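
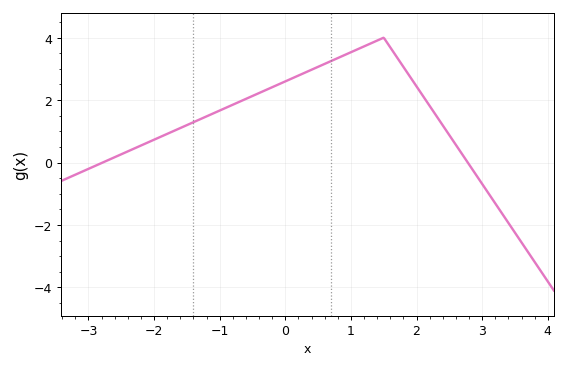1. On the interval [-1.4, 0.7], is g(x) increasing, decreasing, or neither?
increasing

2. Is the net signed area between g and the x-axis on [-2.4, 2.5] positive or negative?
positive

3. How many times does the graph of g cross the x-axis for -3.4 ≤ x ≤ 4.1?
2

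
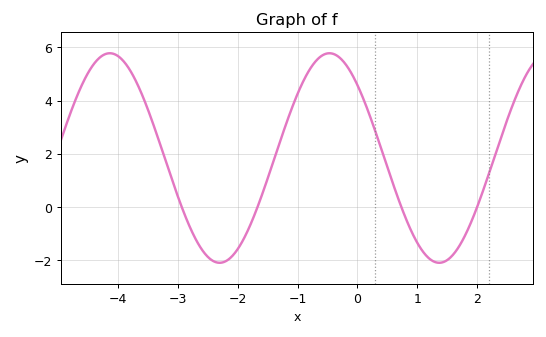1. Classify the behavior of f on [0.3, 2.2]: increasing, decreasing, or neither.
neither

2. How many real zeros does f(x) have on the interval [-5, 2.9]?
4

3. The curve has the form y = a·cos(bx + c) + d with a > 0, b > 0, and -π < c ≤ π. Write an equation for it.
y = 3.94cos(1.71x + 0.802) + 1.84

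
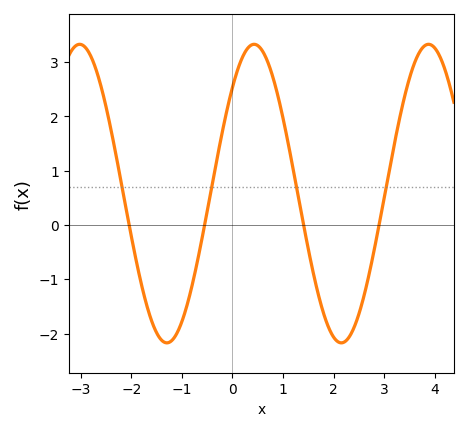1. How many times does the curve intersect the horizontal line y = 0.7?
4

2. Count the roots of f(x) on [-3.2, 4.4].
4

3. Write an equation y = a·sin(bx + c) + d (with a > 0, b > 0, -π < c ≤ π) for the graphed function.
y = 2.75sin(1.82x + 0.792) + 0.58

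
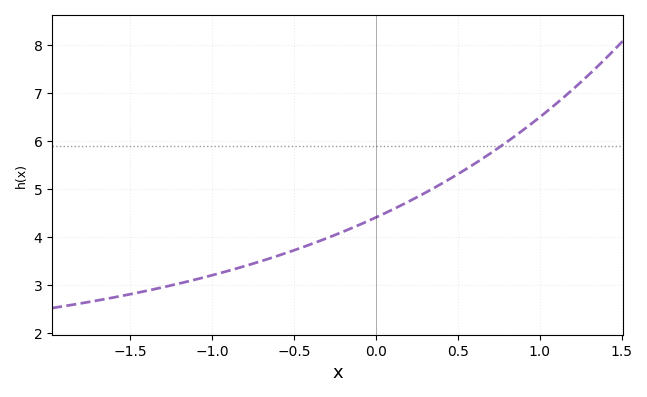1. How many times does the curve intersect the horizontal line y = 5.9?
1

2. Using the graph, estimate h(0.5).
5.3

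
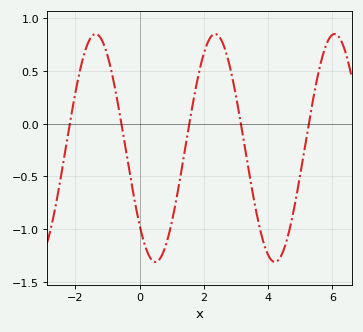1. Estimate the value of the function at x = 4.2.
-1.3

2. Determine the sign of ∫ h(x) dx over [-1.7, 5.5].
negative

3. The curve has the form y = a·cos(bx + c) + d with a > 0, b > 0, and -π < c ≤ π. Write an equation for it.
y = 1.08cos(1.7x + 2.3) - 0.23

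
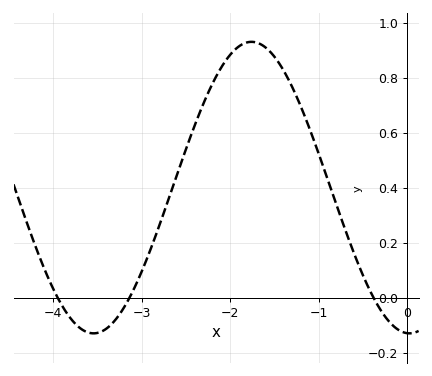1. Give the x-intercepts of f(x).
-3.9, -3.1, -0.4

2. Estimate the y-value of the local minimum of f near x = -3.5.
-0.12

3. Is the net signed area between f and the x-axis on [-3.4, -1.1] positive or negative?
positive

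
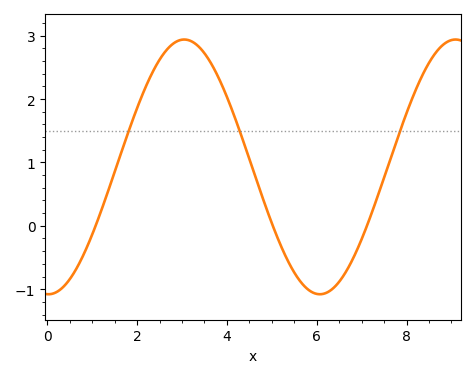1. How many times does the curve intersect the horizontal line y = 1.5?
3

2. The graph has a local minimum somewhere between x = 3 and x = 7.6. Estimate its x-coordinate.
6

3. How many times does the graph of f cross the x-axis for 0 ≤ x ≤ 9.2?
3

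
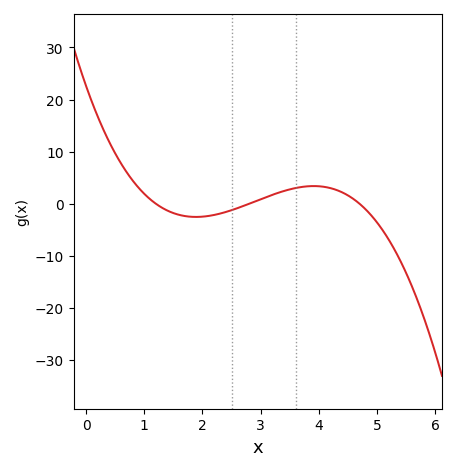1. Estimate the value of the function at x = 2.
-2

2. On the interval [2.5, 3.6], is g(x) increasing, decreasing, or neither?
increasing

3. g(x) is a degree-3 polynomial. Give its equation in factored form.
y = -1.43(x - 1.2)(x - 2.8)(x - 4.7)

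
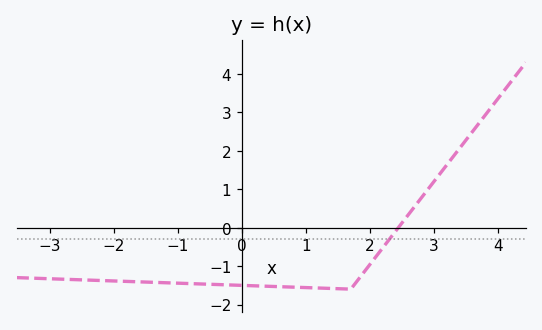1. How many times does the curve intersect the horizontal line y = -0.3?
1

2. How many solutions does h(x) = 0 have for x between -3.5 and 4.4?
1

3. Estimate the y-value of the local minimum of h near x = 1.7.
-1.6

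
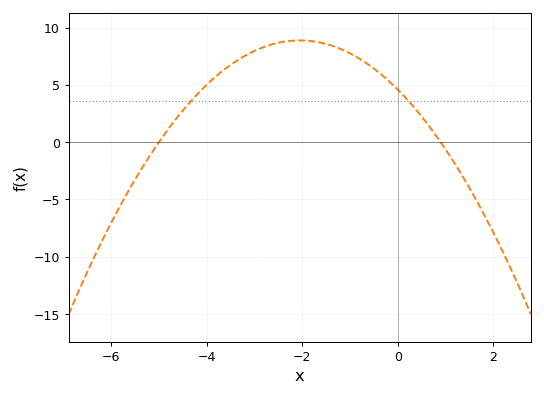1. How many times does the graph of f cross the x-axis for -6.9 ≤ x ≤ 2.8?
2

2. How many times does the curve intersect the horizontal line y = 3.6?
2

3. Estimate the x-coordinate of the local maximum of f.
-2.05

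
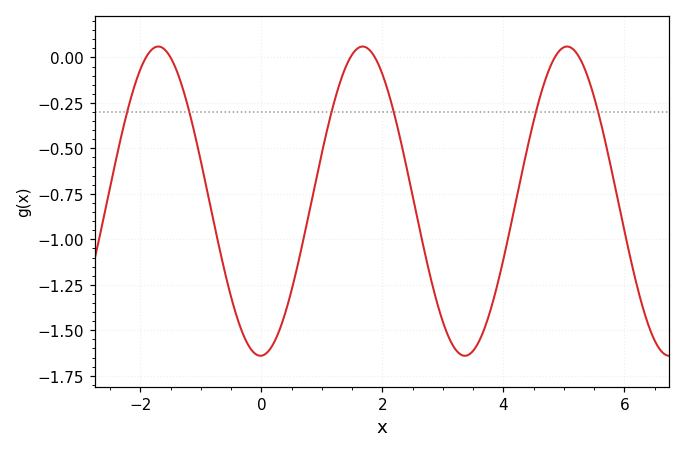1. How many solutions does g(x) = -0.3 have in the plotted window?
6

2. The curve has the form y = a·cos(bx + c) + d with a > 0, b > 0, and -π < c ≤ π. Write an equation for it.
y = 0.85cos(1.86x - 3.11) - 0.79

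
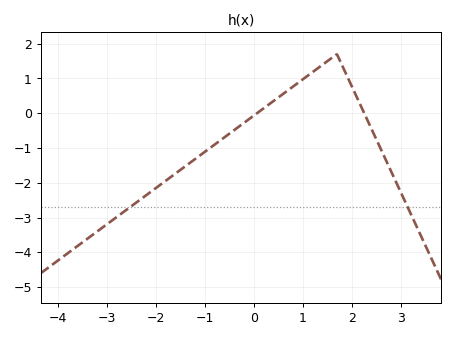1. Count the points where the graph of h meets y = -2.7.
2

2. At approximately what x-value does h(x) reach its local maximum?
1.6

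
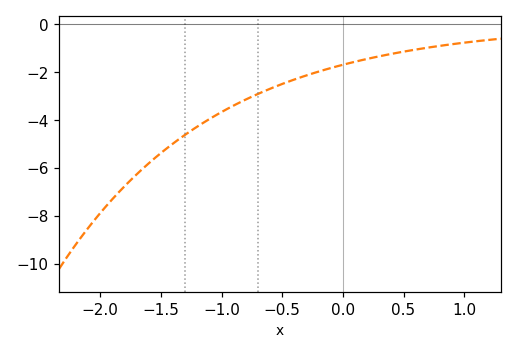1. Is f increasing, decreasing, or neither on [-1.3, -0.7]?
increasing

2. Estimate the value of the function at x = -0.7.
-2.93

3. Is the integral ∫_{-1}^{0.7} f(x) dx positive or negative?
negative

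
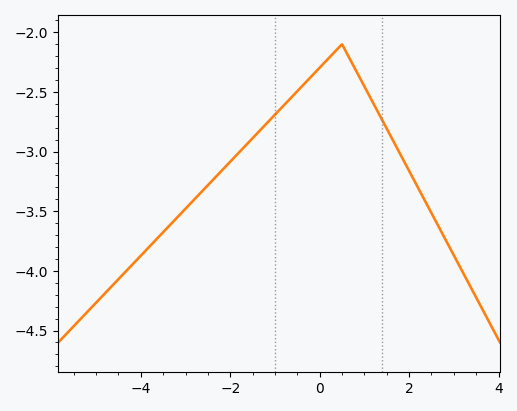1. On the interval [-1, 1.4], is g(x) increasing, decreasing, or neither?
neither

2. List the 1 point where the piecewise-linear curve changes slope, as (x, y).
(0.5, -2.1)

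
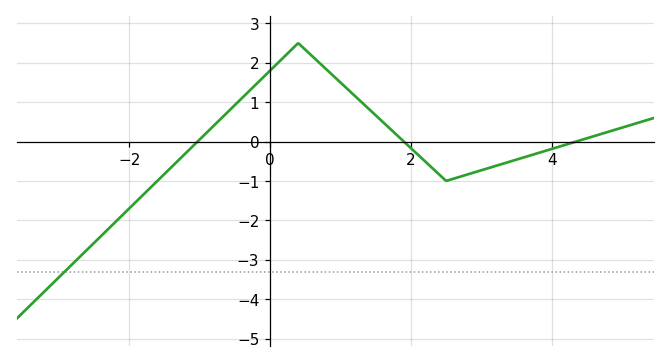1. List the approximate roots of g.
-1.03, 1.9, 4.35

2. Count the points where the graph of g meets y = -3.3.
1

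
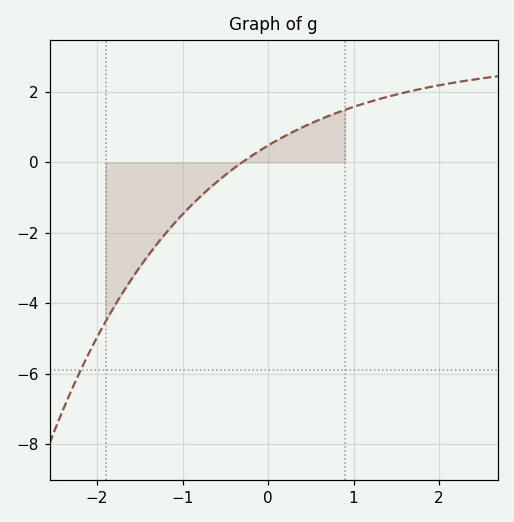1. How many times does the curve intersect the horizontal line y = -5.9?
1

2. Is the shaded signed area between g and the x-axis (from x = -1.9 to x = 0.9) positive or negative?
negative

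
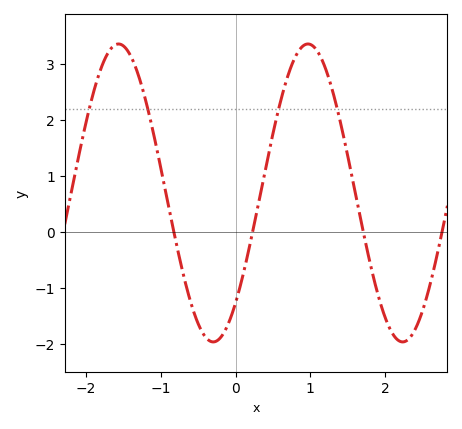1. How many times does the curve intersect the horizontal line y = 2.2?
4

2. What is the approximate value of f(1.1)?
3.22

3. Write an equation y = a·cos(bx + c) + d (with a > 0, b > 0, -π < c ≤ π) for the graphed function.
y = 2.66cos(2.48x - 2.4) + 0.7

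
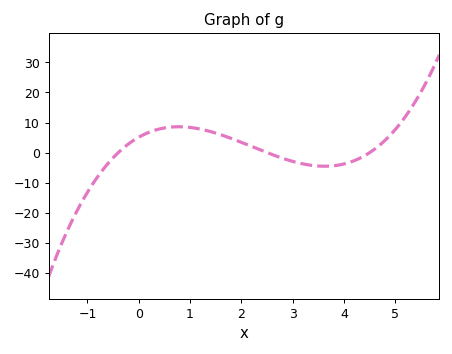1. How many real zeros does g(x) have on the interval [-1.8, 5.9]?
3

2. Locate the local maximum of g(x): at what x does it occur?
0.8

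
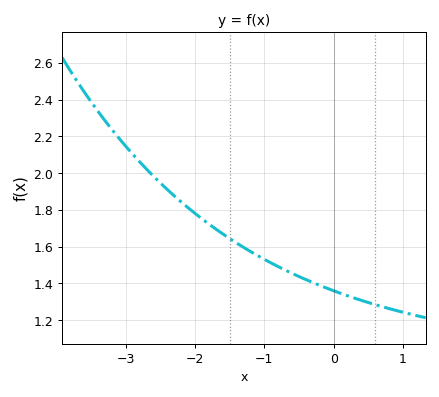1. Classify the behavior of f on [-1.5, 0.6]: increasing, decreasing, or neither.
decreasing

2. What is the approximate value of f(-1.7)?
1.7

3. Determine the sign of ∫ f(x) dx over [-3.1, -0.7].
positive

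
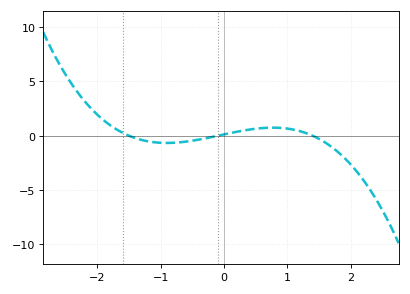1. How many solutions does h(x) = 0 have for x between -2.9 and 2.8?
3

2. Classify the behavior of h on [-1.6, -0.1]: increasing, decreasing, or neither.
neither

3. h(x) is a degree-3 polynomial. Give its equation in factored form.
y = -0.6(x + 1.5)(x + 0.1)(x - 1.4)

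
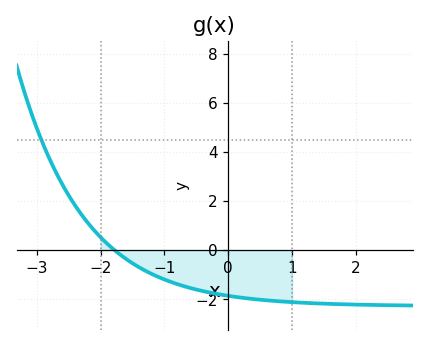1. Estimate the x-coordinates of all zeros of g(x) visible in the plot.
-1.8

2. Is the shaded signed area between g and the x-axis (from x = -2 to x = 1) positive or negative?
negative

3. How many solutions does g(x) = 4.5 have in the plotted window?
1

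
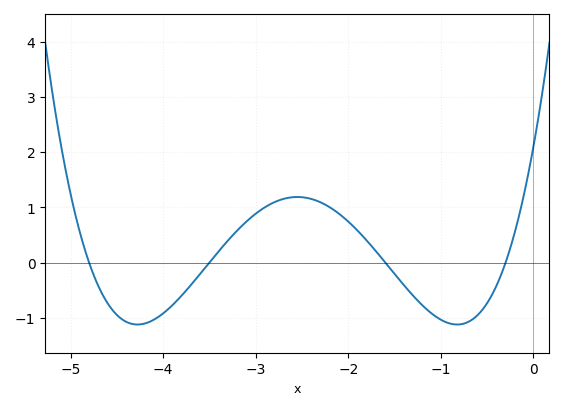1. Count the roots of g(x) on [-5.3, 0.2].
4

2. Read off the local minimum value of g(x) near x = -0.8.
-1.1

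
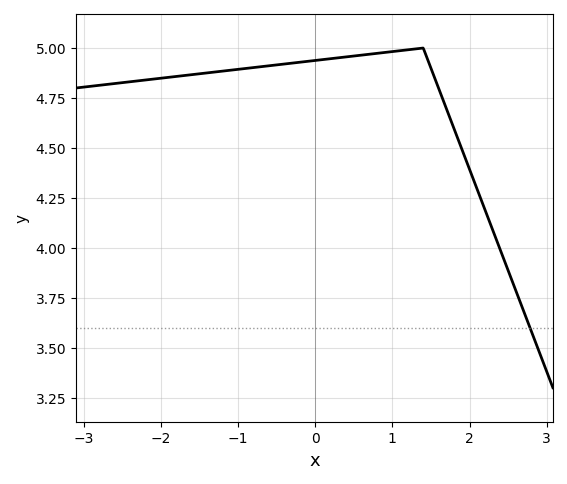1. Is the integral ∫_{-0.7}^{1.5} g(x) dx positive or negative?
positive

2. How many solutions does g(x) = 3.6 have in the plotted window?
1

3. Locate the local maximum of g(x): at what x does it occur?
1.4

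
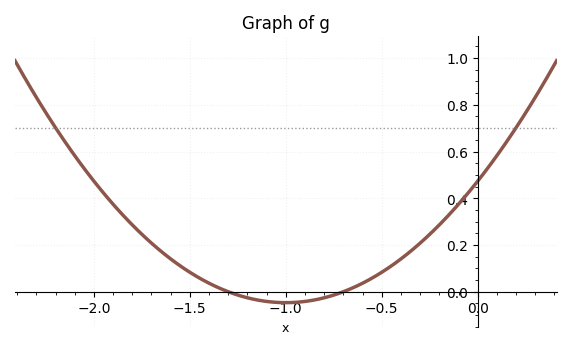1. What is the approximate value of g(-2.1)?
0.58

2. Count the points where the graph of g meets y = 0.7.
2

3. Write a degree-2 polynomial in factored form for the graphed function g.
y = 0.52(x + 1.3)(x + 0.7)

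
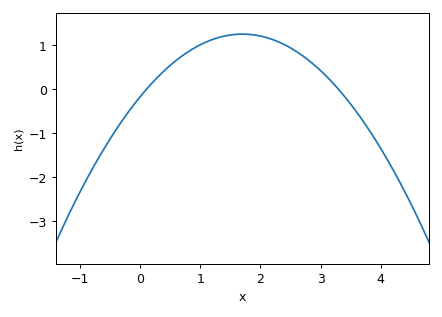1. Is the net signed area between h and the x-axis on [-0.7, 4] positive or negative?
positive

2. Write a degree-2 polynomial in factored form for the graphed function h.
y = -0.49(x - 0.1)(x - 3.3)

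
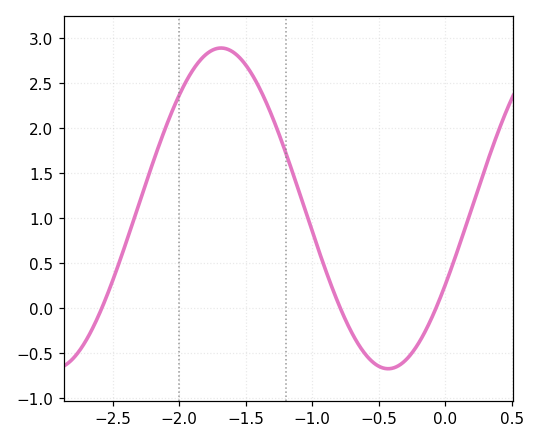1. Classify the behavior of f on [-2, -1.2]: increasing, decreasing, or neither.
neither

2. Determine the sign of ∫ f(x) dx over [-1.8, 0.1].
positive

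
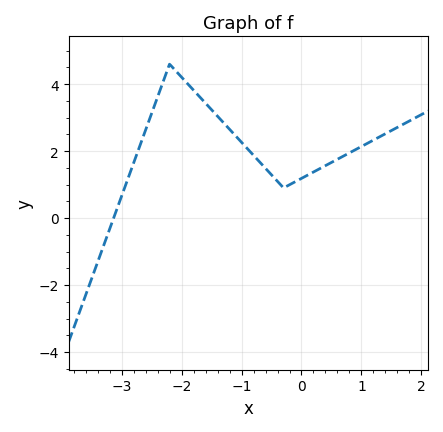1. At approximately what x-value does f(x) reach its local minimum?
-0.3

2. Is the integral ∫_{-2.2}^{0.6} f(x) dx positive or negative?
positive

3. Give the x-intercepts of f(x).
-3.13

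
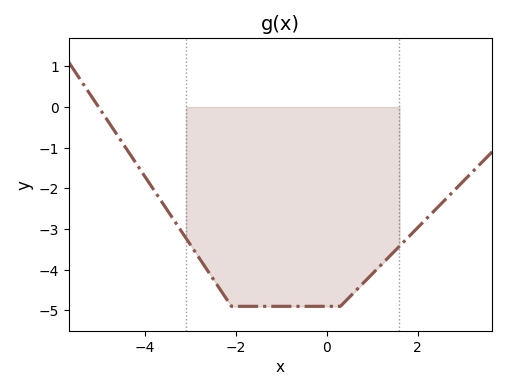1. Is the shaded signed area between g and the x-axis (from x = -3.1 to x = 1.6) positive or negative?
negative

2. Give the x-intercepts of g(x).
-5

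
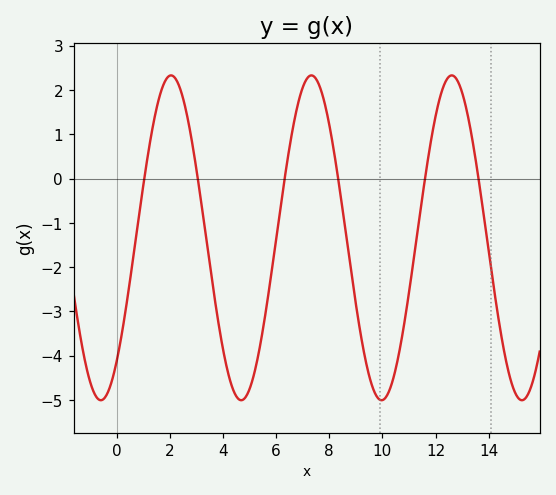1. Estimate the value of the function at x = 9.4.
-4.2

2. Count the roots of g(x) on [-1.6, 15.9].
6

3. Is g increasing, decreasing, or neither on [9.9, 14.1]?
neither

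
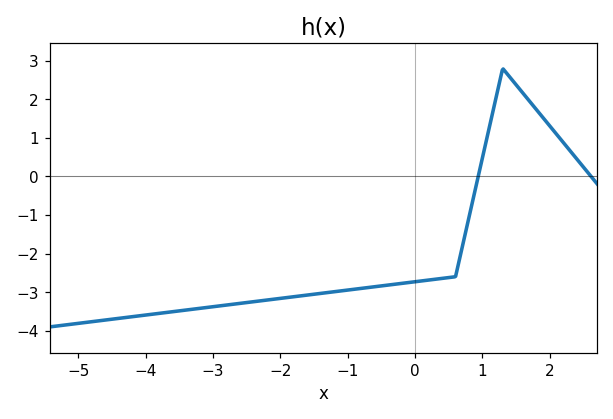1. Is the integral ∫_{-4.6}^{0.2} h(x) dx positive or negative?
negative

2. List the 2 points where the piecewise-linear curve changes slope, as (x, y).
(0.6, -2.6); (1.3, 2.8)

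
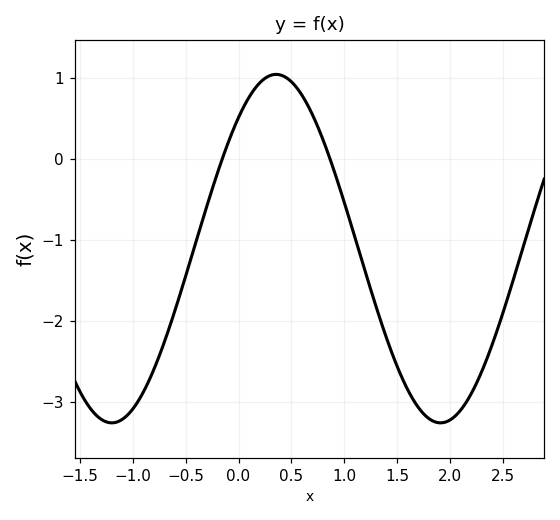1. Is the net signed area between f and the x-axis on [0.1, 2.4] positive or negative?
negative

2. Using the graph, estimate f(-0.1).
0.19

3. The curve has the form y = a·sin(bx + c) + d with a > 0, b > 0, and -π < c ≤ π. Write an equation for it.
y = 2.15sin(2.02x + 0.852) - 1.11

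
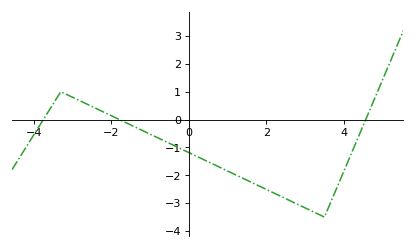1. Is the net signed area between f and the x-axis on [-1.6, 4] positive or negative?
negative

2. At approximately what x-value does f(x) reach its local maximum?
-3.3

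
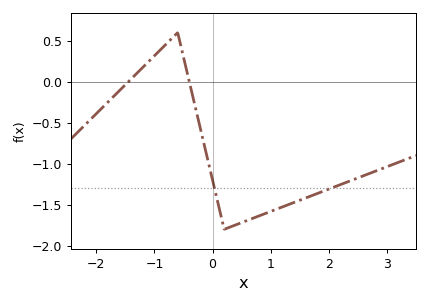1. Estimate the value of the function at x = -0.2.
-0.6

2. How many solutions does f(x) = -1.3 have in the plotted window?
2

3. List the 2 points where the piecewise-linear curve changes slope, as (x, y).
(-0.6, 0.6); (0.2, -1.8)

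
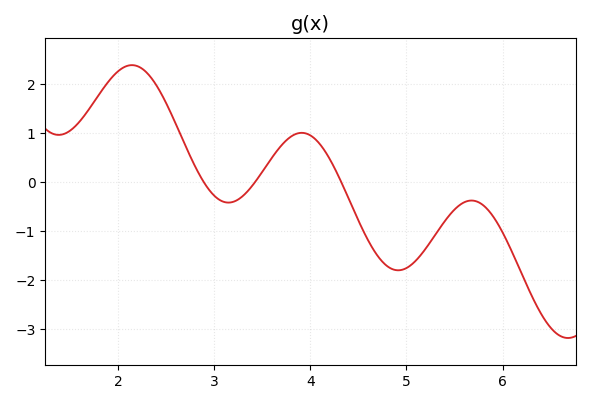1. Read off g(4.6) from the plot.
-1.18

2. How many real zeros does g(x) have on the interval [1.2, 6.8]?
3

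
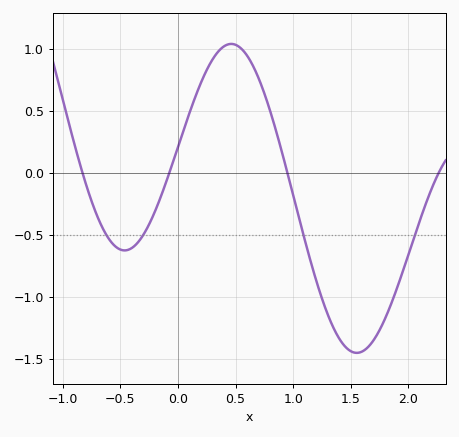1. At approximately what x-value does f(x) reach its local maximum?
0.45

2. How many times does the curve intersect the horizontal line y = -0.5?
4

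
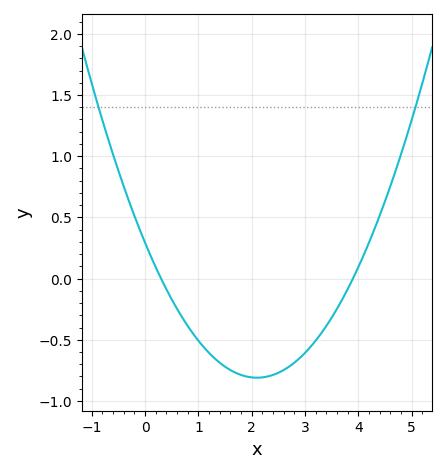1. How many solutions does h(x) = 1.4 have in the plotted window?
2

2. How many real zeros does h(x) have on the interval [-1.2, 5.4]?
2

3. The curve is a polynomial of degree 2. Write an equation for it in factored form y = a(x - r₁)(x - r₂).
y = 0.25(x - 0.3)(x - 3.9)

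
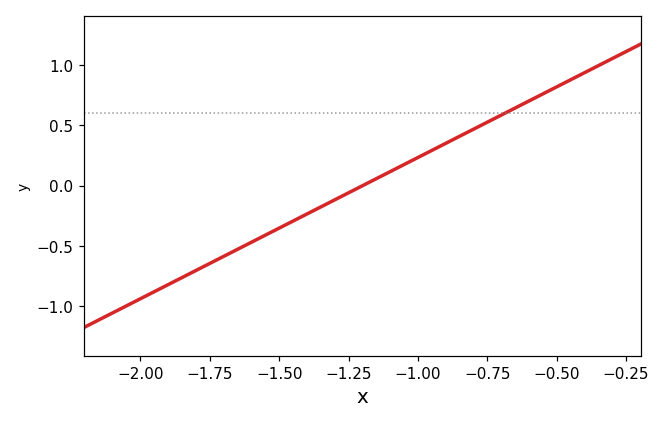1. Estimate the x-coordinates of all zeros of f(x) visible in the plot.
-1.2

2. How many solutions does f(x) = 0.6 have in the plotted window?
1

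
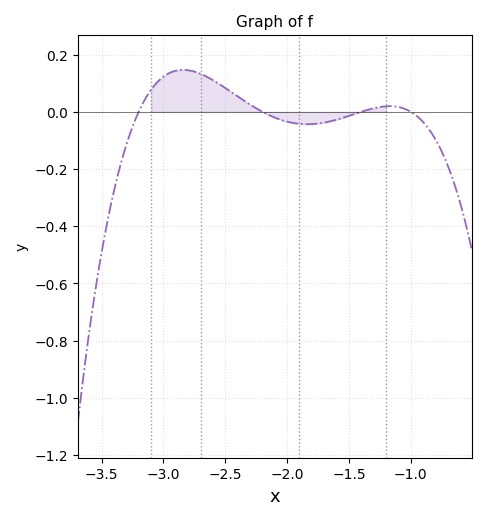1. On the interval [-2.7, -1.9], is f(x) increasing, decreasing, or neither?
decreasing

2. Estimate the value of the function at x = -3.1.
0.08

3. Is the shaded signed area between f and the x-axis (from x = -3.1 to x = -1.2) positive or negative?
positive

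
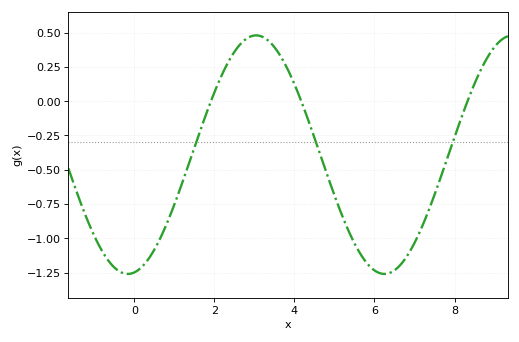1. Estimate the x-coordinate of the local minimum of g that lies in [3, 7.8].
6.2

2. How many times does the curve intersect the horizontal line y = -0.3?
3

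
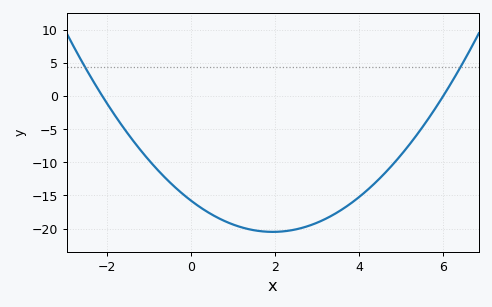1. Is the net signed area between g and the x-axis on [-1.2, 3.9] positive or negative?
negative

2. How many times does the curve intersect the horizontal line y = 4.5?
2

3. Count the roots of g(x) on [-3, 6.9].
2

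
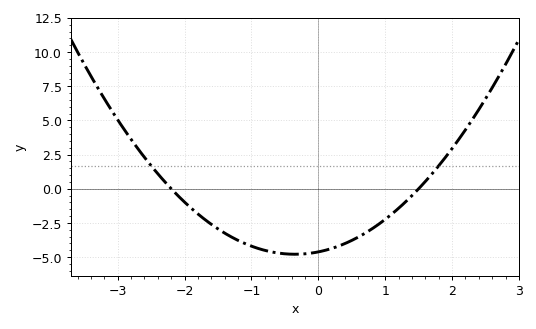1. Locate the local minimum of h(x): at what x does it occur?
-0.4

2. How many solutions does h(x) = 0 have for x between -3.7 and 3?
2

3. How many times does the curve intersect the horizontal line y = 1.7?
2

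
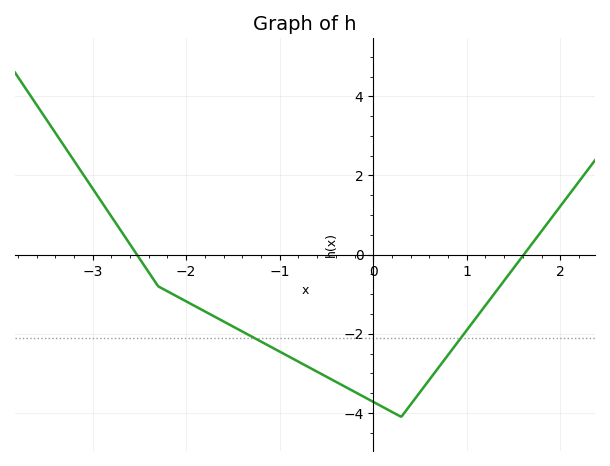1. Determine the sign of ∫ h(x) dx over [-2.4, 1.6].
negative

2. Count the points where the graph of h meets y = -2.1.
2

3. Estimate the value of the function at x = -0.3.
-3.34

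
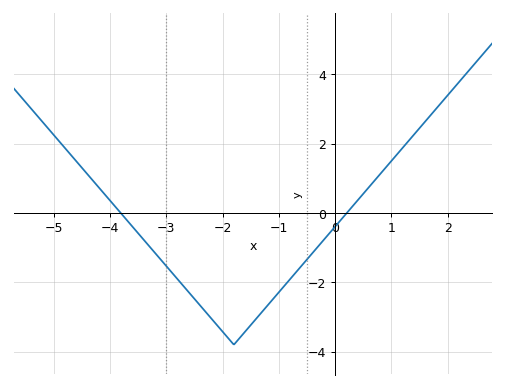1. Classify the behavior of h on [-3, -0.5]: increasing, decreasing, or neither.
neither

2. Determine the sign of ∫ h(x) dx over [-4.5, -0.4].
negative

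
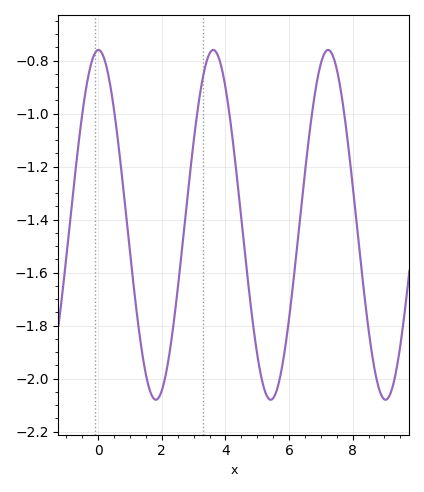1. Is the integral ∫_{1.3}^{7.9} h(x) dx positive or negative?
negative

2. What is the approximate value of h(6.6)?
-1.12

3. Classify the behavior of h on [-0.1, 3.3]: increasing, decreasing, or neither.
neither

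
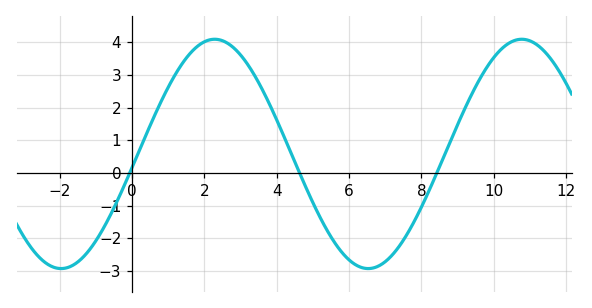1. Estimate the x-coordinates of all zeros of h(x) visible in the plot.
-0.063, 4.63, 8.43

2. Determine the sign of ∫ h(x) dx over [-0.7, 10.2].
positive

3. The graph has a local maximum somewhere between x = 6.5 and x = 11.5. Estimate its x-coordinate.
10.8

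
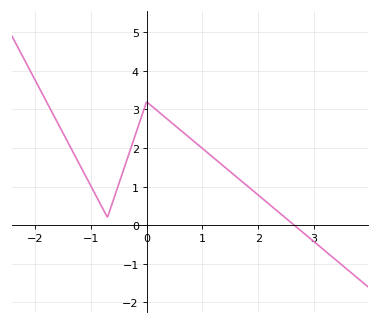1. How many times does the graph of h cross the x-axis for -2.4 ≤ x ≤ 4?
1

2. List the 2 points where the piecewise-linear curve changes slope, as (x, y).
(-0.7, 0.2); (0, 3.2)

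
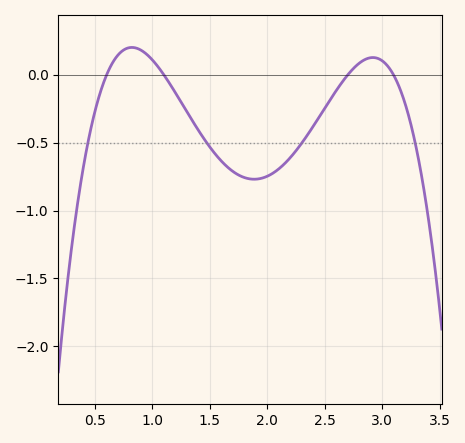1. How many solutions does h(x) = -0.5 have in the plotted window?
4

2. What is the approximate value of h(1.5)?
-0.55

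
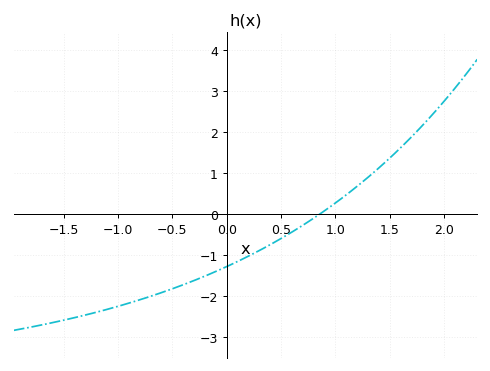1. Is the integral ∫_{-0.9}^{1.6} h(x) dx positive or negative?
negative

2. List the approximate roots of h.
0.9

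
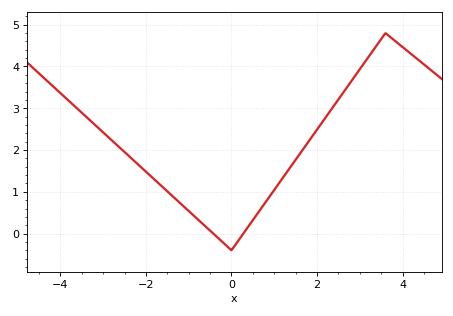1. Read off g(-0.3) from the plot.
-0.118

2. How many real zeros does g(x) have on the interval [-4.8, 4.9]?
2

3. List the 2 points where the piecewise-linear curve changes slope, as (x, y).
(0, -0.4); (3.6, 4.8)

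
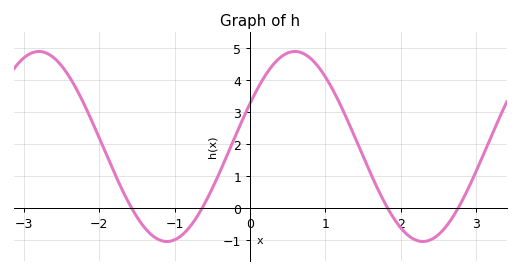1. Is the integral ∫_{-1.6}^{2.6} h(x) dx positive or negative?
positive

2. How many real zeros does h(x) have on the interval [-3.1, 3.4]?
4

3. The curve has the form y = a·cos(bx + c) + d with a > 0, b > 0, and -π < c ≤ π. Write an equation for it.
y = 2.97cos(1.85x - 1.1) + 1.93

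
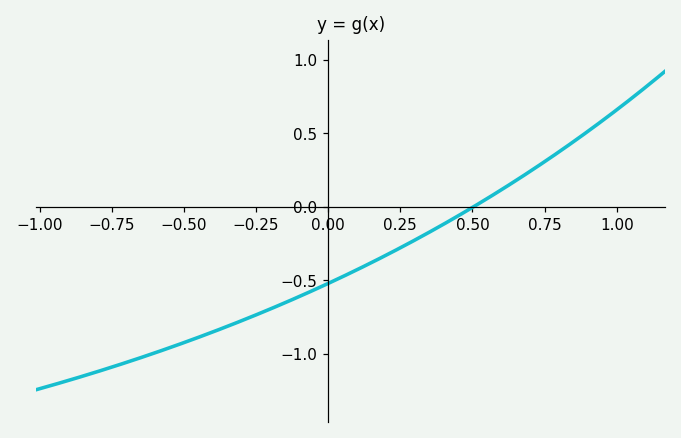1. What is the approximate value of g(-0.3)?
-0.774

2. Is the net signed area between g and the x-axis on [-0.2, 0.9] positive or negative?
negative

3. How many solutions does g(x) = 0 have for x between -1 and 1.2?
1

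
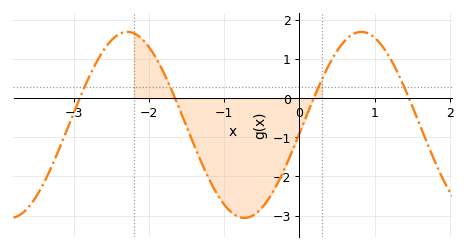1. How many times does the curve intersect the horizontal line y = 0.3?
4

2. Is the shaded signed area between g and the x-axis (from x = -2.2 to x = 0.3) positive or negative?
negative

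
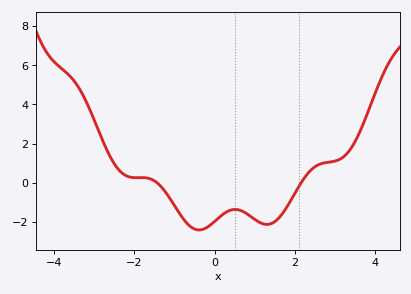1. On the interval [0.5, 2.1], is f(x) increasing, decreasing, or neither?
neither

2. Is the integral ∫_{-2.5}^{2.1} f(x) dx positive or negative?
negative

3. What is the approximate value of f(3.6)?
2.6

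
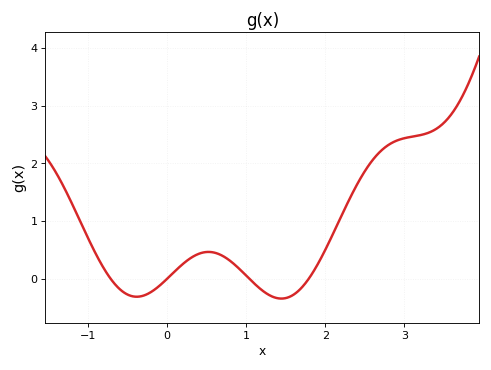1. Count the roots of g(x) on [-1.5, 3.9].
4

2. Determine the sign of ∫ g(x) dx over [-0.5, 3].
positive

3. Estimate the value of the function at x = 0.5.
0.5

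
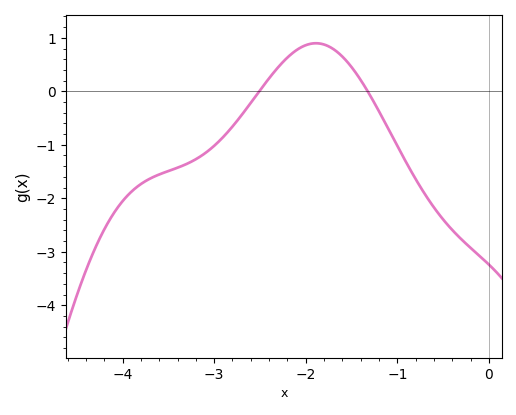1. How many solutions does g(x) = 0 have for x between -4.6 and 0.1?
2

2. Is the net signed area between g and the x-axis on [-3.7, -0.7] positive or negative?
negative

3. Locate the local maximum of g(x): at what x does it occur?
-1.89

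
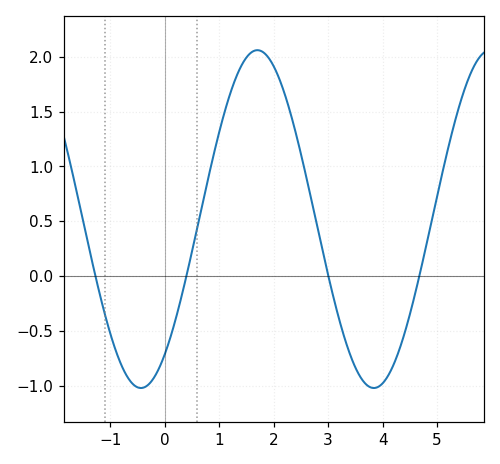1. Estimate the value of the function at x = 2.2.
1.65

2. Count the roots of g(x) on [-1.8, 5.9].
4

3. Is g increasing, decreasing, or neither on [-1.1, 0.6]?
neither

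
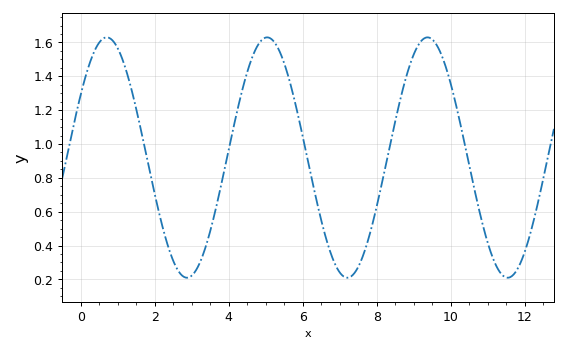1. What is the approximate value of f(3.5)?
0.48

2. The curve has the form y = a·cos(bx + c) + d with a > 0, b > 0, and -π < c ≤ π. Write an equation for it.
y = 0.71cos(1.4x - 1) + 0.92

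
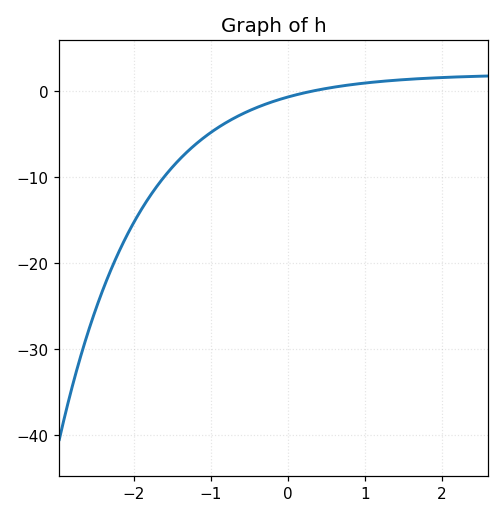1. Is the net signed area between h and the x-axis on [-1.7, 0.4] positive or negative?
negative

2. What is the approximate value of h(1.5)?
1.29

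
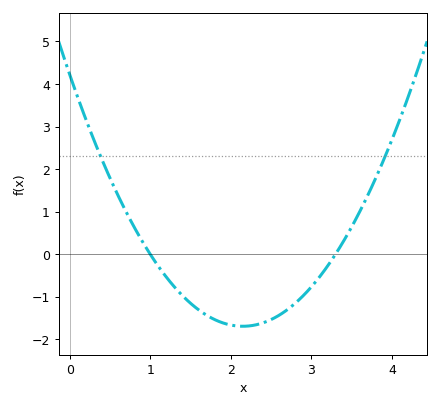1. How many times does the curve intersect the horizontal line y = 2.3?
2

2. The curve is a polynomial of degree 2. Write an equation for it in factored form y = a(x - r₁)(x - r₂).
y = 1.28(x - 1)(x - 3.3)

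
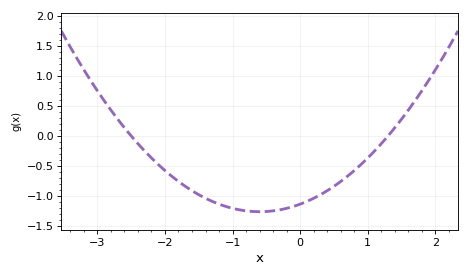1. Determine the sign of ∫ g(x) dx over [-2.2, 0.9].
negative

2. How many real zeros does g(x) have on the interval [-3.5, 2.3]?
2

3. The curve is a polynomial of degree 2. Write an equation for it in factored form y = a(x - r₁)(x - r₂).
y = 0.35(x + 2.5)(x - 1.3)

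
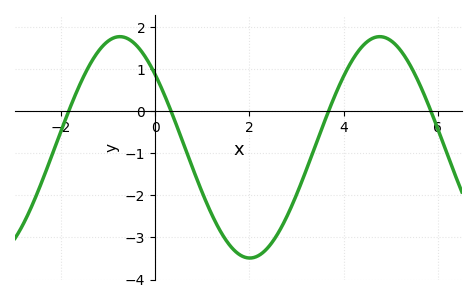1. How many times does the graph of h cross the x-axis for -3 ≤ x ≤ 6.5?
4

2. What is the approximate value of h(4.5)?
1.65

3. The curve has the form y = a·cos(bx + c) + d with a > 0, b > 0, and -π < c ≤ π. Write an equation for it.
y = 2.63cos(1.14x + 0.85) - 0.86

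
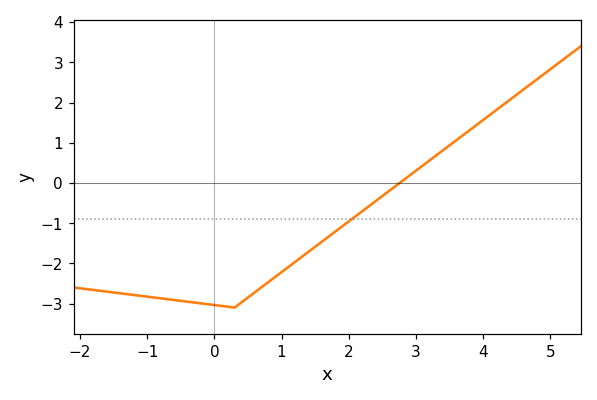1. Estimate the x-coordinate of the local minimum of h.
0.299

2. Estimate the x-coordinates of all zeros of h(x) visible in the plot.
2.76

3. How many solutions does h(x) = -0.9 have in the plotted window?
1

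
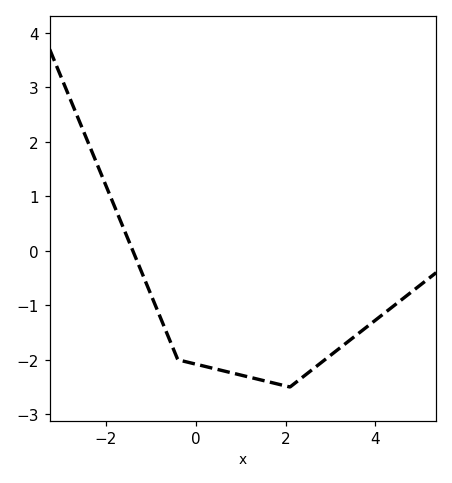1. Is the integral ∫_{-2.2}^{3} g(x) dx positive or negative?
negative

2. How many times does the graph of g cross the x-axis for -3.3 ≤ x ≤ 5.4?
1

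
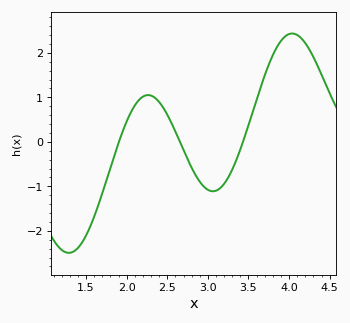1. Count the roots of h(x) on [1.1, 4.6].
3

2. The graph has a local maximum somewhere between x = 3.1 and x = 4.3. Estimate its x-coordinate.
4.04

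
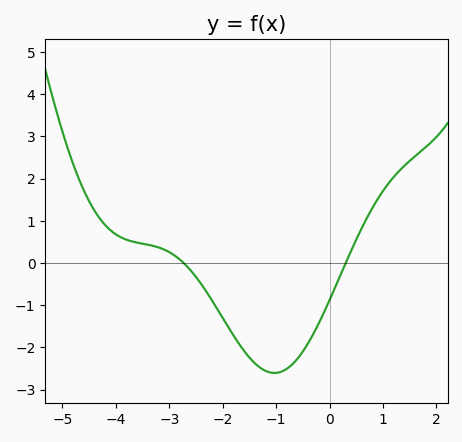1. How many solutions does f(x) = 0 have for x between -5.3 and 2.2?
2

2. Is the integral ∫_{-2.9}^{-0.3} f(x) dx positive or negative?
negative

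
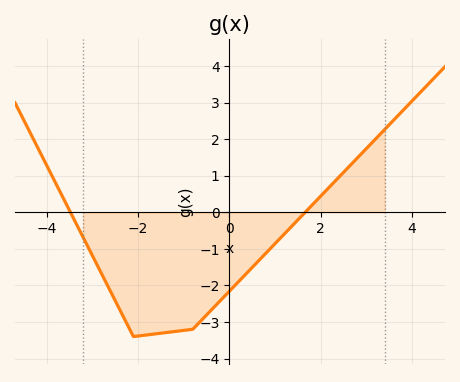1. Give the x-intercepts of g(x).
-3.4, 1.6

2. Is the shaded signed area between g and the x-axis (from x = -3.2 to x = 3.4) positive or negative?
negative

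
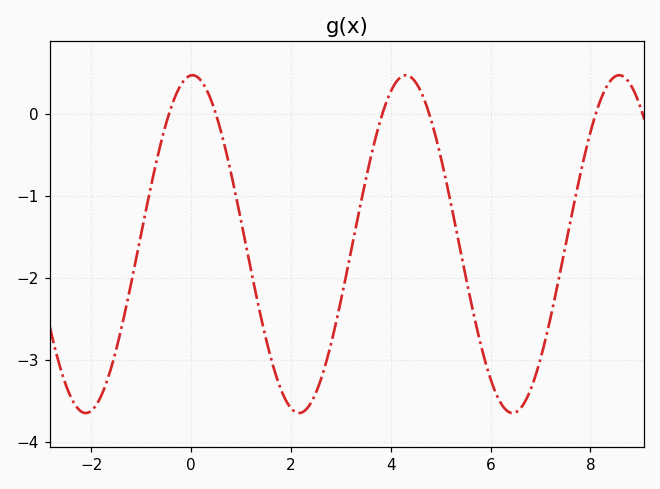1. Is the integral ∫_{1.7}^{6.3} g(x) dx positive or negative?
negative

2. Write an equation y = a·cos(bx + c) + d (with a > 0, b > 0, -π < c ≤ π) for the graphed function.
y = 2.06cos(1.47x - 0.04) - 1.59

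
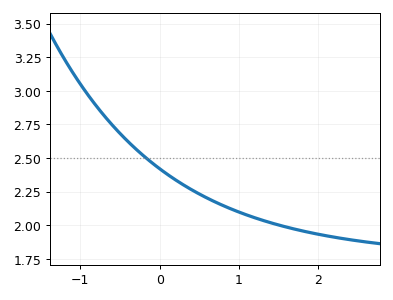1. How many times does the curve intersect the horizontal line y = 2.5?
1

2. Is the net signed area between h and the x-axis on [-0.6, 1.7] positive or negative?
positive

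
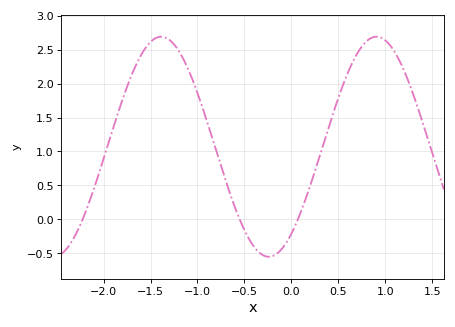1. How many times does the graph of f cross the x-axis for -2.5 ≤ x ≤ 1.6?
3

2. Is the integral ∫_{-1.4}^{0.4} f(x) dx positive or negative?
positive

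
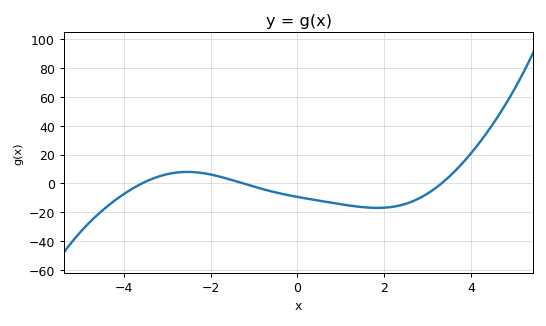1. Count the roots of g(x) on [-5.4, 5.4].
3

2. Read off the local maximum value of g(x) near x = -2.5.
8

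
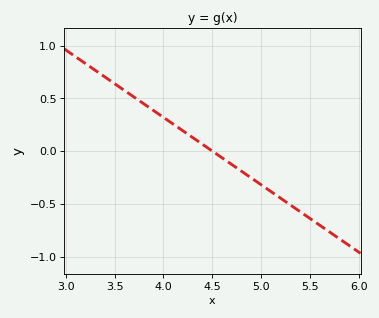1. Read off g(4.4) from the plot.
0.064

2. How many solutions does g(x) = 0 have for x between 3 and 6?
1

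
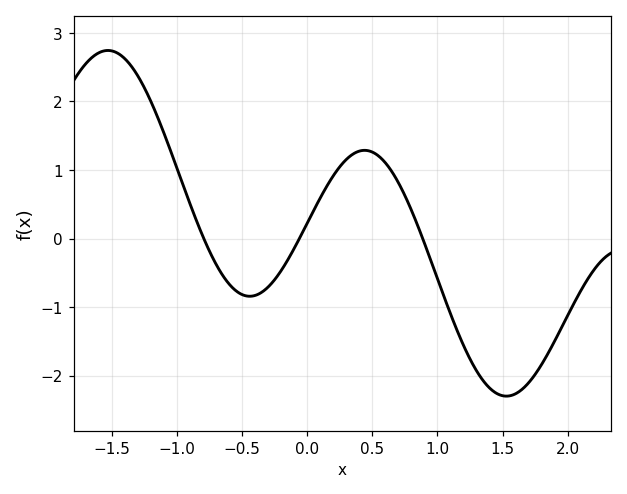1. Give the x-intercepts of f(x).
-0.793, -0.059, 0.887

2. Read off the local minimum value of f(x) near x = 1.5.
-2.3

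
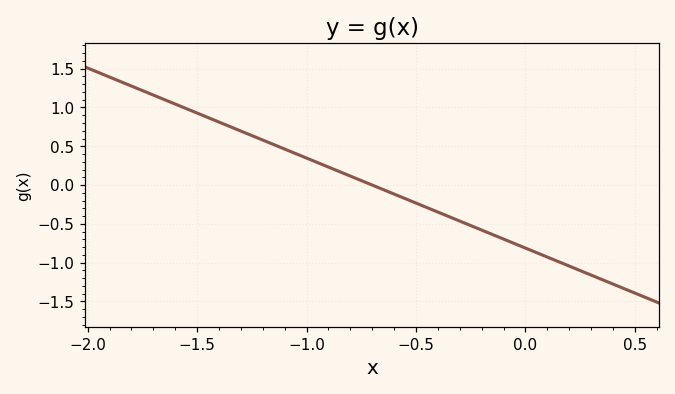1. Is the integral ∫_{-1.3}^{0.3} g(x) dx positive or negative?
negative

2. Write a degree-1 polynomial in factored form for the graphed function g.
y = -1.16(x + 0.7)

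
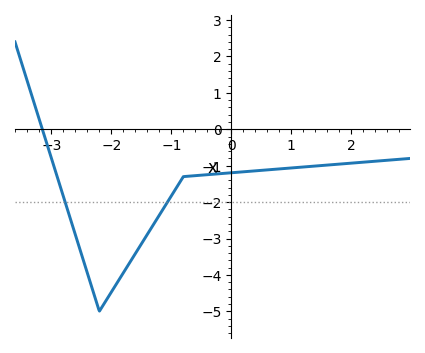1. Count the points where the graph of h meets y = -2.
2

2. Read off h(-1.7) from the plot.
-3.68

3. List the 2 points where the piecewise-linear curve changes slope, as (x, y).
(-2.2, -5); (-0.8, -1.3)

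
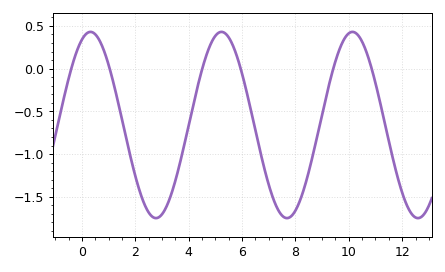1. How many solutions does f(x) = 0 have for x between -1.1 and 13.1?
6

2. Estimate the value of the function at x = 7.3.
-1.62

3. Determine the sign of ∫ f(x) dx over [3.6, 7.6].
negative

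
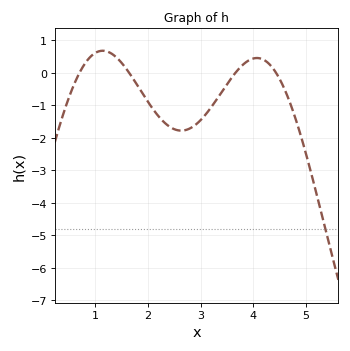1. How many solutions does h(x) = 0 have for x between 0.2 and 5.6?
4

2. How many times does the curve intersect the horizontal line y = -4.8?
1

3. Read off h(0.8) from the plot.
0.272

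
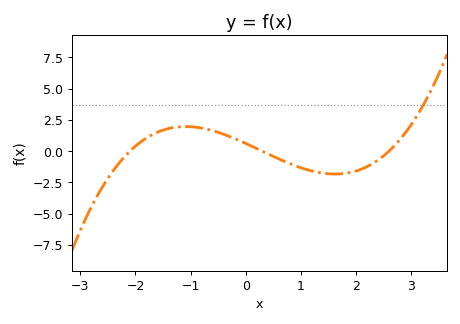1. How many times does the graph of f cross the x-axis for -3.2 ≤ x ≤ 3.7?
3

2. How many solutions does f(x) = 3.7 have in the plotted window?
1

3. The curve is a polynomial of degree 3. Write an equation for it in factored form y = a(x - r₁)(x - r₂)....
y = 0.38(x + 2.1)(x - 0.3)(x - 2.6)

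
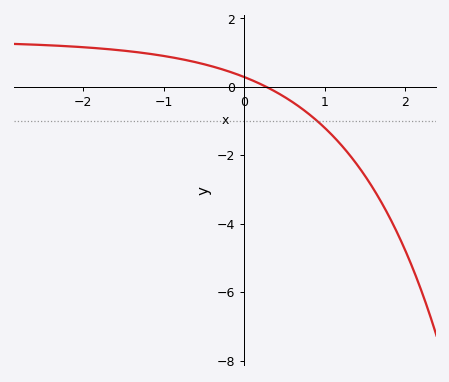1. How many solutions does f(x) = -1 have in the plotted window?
1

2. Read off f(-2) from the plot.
1.15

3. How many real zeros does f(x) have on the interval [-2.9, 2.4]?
1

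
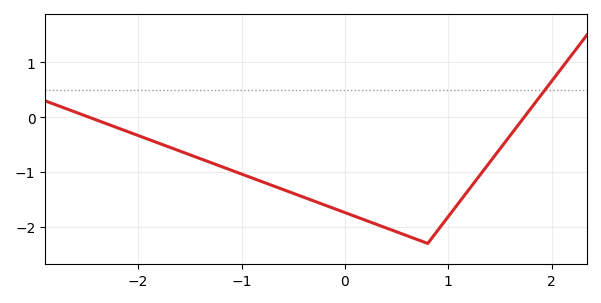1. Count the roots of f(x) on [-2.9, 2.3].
2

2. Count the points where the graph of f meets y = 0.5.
1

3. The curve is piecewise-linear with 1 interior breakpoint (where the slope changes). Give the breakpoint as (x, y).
(0.8, -2.3)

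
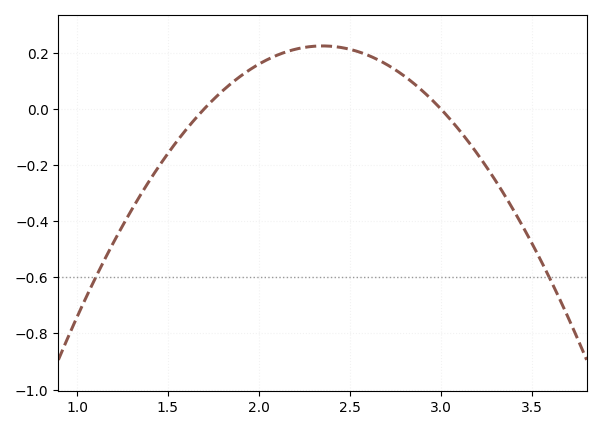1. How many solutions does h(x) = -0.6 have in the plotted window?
2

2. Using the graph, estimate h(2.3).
0.22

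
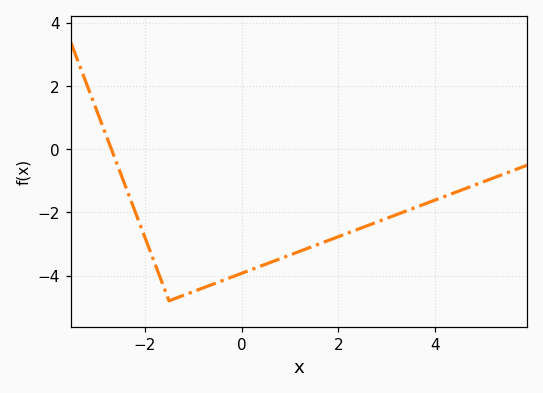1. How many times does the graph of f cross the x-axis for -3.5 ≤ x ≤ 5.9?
1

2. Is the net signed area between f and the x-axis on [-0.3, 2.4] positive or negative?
negative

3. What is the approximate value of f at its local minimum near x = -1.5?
-4.8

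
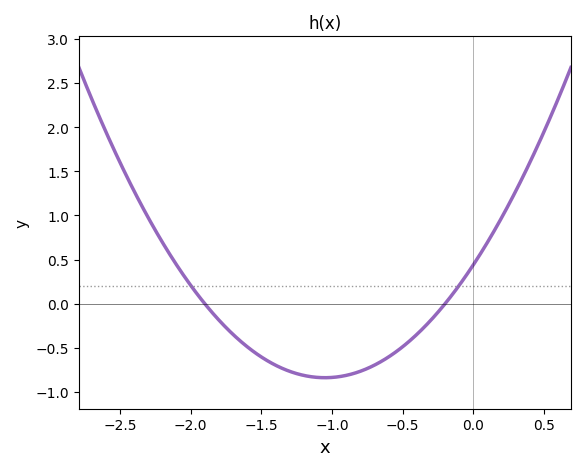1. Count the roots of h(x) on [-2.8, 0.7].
2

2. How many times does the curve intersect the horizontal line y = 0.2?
2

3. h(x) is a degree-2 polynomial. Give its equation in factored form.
y = 1.16(x + 1.9)(x + 0.2)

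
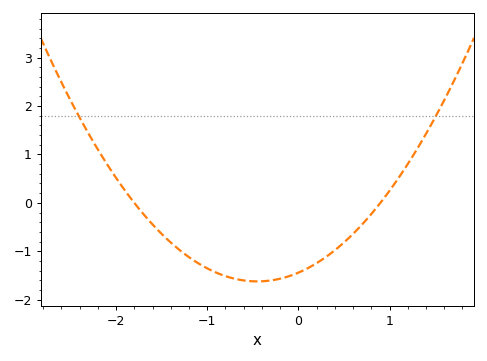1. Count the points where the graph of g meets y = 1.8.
2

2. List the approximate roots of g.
-1.8, 0.9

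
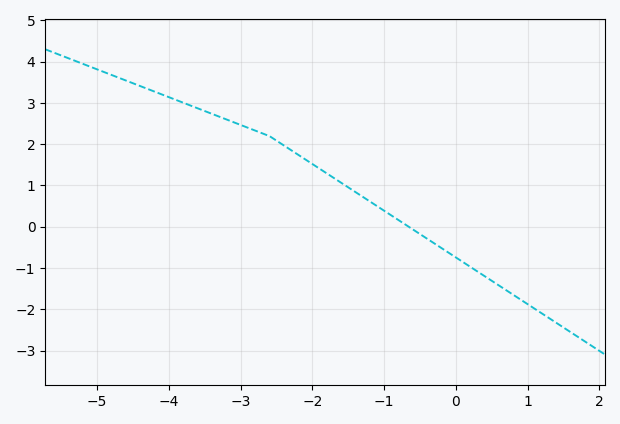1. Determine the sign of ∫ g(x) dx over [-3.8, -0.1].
positive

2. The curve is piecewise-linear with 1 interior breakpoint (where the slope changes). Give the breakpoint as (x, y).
(-2.6, 2.2)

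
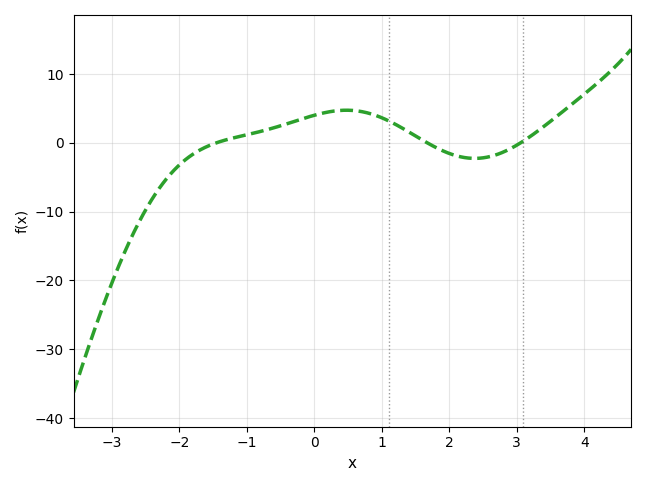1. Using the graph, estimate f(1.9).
-1.13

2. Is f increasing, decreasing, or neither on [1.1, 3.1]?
neither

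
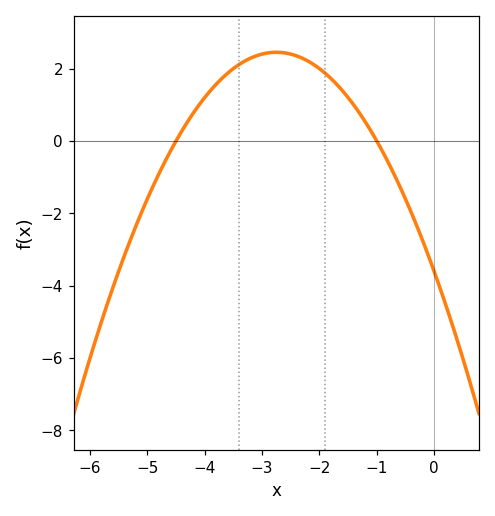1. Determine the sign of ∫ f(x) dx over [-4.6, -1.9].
positive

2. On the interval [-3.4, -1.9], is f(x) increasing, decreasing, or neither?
neither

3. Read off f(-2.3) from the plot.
2.2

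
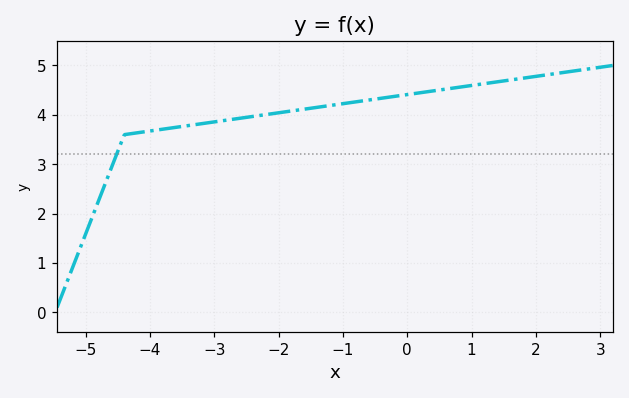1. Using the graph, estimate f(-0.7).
4.28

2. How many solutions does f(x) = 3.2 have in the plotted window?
1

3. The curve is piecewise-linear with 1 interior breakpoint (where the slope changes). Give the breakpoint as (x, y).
(-4.4, 3.6)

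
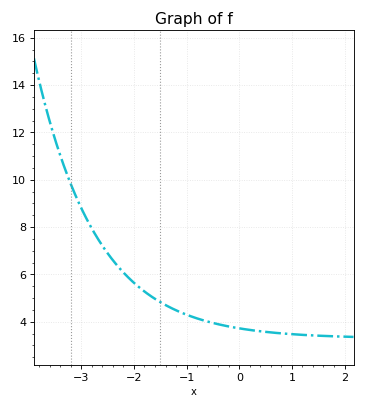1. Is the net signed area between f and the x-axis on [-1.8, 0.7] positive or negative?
positive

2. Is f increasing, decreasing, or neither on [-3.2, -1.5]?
decreasing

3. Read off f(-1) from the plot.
4.2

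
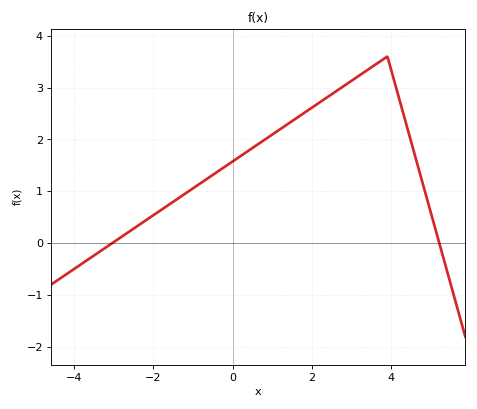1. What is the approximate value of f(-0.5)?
1.32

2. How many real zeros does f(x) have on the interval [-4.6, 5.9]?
2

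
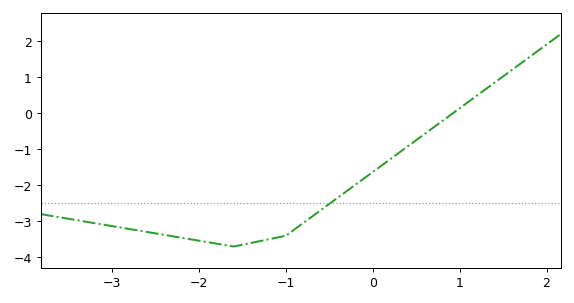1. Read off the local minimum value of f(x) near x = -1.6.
-3.7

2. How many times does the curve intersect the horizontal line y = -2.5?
1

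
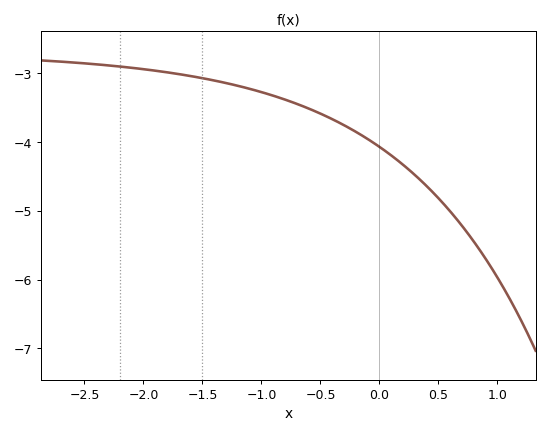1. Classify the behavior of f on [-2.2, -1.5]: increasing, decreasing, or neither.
decreasing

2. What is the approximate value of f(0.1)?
-4.2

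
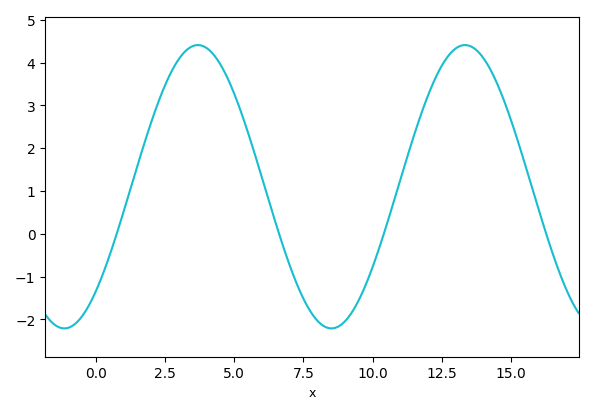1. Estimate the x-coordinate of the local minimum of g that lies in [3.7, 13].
8.51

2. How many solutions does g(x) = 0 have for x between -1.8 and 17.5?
4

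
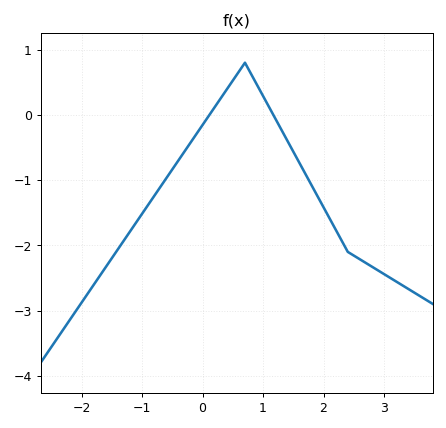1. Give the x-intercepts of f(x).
0.112, 1.17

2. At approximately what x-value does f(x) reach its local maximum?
0.701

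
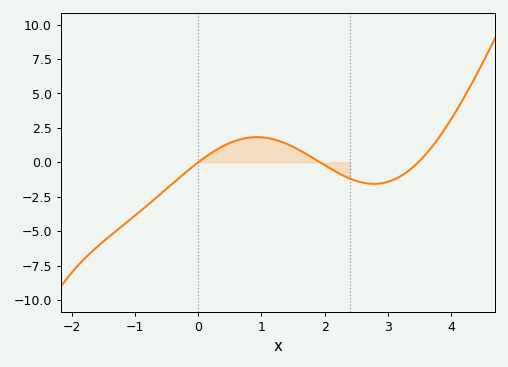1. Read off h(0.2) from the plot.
0.655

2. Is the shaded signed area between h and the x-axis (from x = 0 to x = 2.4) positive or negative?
positive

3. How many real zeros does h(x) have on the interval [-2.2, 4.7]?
3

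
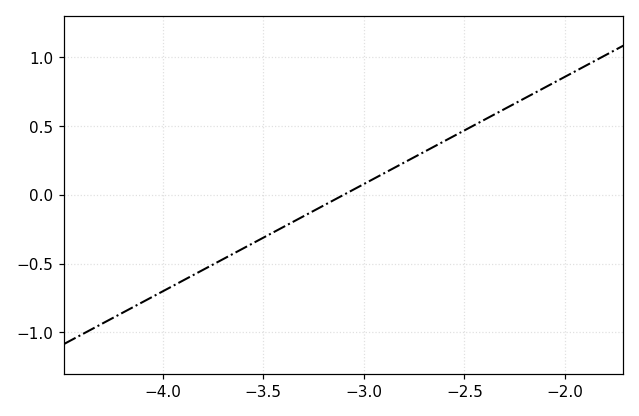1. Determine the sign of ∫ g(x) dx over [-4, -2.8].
negative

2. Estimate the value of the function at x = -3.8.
-0.55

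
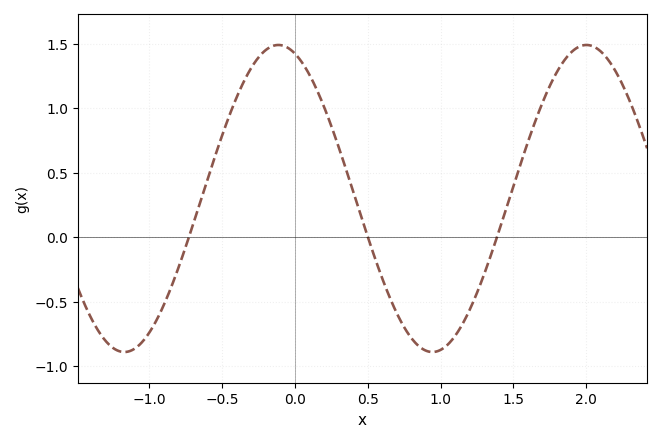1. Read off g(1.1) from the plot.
-0.764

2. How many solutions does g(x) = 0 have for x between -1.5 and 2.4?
3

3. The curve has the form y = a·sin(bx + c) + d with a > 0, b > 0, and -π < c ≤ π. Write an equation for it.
y = 1.19sin(2.97x + 1.91) + 0.3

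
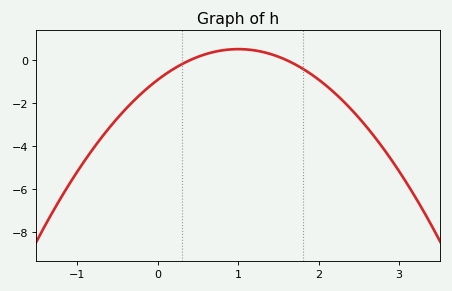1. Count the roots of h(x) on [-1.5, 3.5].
2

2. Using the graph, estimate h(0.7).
0.383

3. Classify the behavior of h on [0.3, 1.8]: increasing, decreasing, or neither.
neither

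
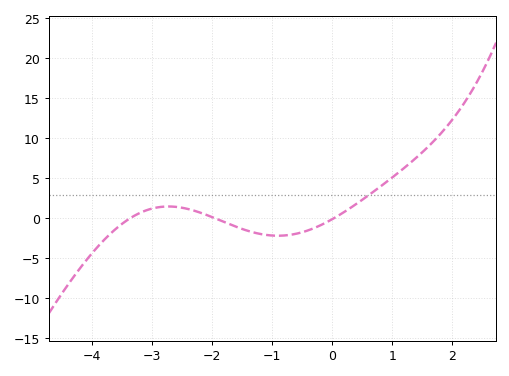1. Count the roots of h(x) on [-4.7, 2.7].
3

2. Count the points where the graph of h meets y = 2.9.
1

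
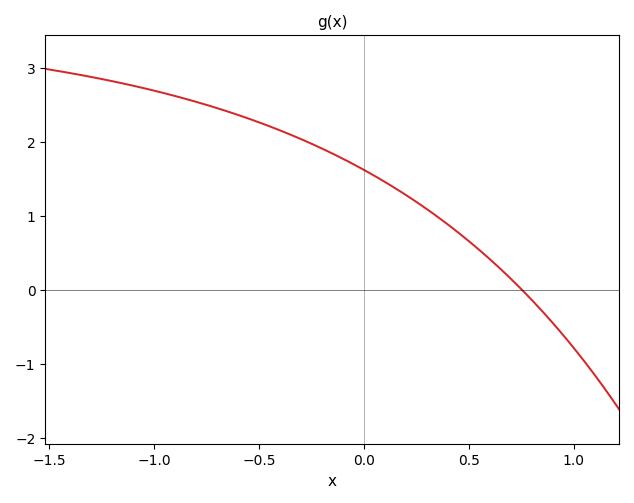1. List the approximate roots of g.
0.752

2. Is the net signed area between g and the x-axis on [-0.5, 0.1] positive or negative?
positive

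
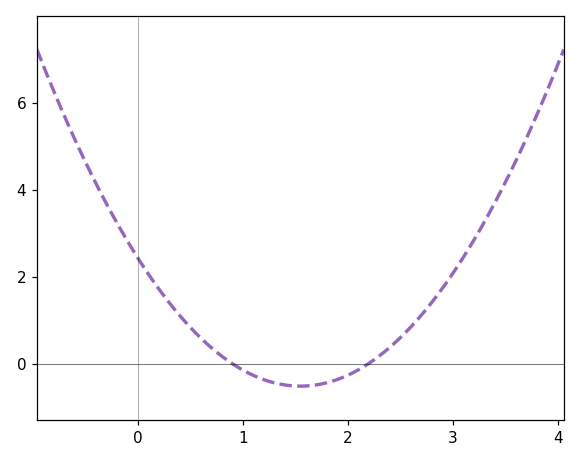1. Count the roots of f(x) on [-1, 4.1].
2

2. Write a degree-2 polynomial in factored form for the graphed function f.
y = 1.23(x - 0.9)(x - 2.2)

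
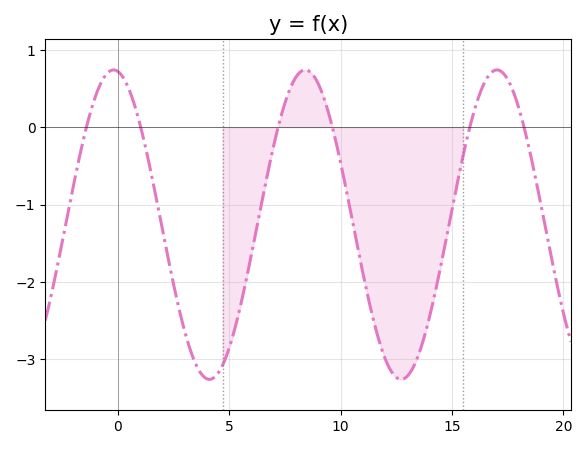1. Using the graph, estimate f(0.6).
0.4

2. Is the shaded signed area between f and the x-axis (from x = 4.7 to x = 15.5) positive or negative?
negative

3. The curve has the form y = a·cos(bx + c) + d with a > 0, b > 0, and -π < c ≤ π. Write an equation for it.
y = 2cos(0.73x + 0.14) - 1.26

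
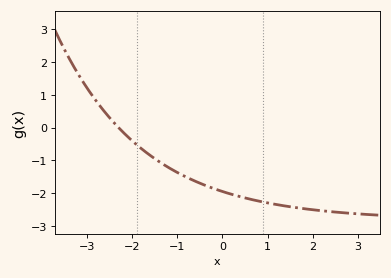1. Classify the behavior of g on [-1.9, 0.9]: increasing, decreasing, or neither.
decreasing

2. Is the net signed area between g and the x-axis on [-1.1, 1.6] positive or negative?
negative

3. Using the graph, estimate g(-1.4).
-1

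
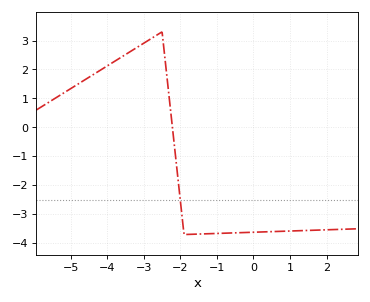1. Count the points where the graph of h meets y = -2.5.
1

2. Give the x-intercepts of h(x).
-2.2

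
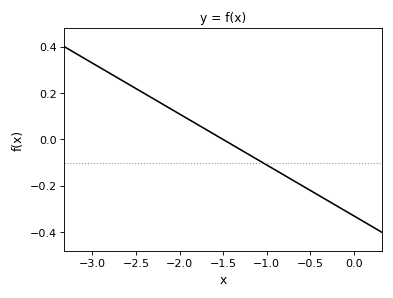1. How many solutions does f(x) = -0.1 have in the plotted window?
1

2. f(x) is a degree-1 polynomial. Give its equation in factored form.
y = -0.22(x + 1.5)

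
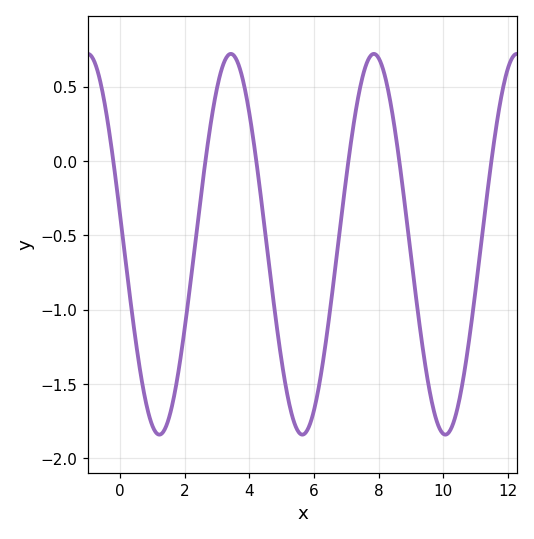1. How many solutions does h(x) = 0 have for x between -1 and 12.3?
6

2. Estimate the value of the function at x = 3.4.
0.719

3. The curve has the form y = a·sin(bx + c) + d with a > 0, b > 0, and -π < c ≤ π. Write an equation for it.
y = 1.28sin(1.42x + 2.99) - 0.56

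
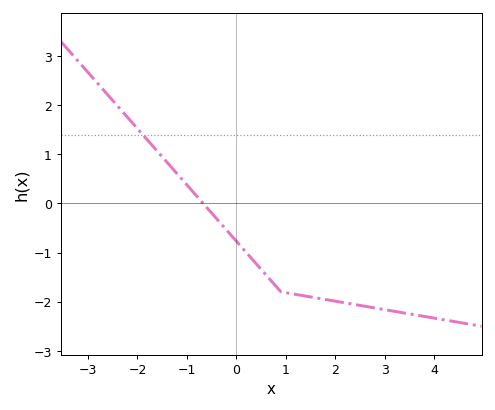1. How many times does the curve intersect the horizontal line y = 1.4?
1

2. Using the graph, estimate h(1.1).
-1.8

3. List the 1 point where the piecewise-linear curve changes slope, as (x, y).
(0.9, -1.8)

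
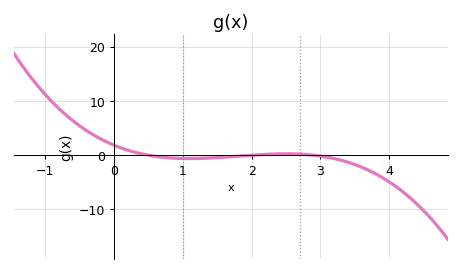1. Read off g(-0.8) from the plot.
8.62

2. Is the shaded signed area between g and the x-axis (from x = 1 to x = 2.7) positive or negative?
negative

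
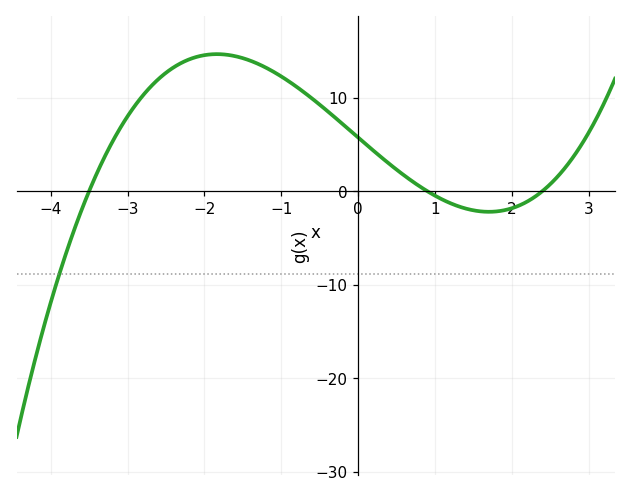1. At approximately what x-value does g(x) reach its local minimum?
1.71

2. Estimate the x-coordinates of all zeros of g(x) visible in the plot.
-3.5, 0.9, 2.4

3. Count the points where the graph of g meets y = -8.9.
1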